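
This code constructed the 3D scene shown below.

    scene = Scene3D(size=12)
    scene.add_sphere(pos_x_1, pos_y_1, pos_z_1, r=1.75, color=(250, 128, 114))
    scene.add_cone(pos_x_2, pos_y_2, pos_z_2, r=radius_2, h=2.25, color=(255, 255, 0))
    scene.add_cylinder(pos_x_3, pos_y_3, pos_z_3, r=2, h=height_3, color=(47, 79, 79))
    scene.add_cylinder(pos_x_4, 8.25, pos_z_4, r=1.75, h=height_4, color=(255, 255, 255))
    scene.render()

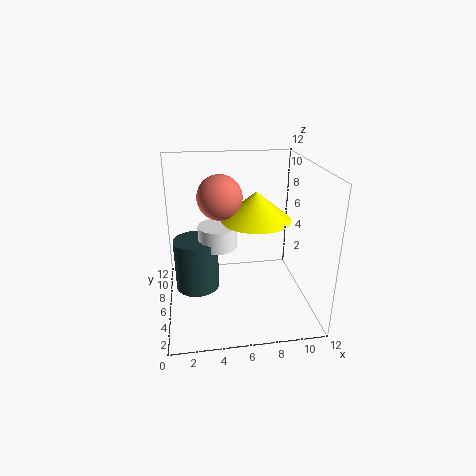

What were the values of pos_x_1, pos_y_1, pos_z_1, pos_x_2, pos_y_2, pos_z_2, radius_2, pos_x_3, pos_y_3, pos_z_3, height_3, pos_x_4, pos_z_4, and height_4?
pos_x_1 = 4.5
pos_y_1 = 5.5
pos_z_1 = 9.75
pos_x_2 = 7.25
pos_y_2 = 5
pos_z_2 = 8
radius_2 = 2.75
pos_x_3 = 2.5
pos_y_3 = 8.25
pos_z_3 = 0.25
height_3 = 4.75
pos_x_4 = 4.5
pos_z_4 = 4.25
height_4 = 2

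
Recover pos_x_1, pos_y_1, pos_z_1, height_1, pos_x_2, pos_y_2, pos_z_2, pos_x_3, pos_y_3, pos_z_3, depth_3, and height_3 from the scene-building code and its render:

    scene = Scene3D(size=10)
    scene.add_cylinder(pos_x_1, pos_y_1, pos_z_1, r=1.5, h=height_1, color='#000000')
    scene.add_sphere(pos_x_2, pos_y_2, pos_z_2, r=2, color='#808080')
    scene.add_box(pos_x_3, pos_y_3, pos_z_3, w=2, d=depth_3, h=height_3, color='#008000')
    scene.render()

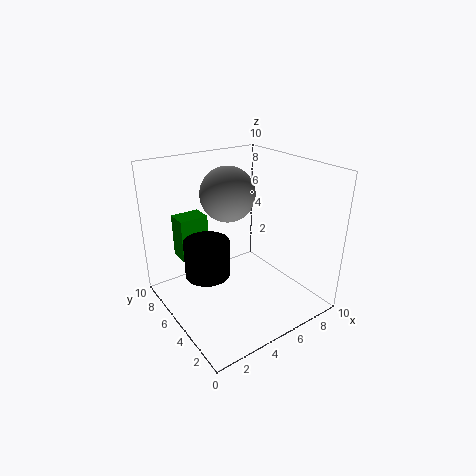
pos_x_1 = 2.5, pos_y_1 = 5, pos_z_1 = 3, height_1 = 2.5, pos_x_2 = 5.5, pos_y_2 = 7, pos_z_2 = 7.5, pos_x_3 = 1.5, pos_y_3 = 6.5, pos_z_3 = 3.5, depth_3 = 1.5, height_3 = 3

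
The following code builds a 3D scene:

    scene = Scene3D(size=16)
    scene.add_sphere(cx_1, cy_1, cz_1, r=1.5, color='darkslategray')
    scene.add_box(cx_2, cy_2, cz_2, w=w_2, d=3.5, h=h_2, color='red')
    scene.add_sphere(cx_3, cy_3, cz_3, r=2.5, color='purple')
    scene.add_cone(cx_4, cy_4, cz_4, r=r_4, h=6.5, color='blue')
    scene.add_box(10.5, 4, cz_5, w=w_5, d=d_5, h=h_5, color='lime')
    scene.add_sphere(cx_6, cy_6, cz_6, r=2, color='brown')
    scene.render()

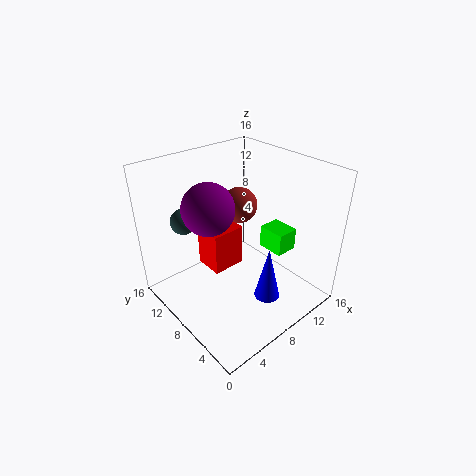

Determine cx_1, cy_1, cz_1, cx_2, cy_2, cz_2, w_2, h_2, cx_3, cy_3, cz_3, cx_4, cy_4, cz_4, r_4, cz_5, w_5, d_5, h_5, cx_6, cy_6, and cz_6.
cx_1 = 4.5; cy_1 = 13.5; cz_1 = 9; cx_2 = 6; cy_2 = 9.5; cz_2 = 3; w_2 = 4; h_2 = 5; cx_3 = 3.5; cy_3 = 7; cz_3 = 13.5; cx_4 = 10; cy_4 = 5; cz_4 = 0.5; r_4 = 1.5; cz_5 = 6.5; w_5 = 2.5; d_5 = 3; h_5 = 2.5; cx_6 = 9.5; cy_6 = 9.5; cz_6 = 11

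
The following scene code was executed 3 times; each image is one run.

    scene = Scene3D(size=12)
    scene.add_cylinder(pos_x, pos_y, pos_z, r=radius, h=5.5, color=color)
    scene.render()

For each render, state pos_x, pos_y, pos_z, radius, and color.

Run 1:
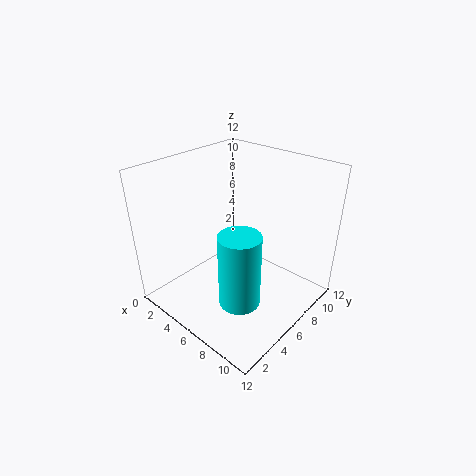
pos_x = 9.25, pos_y = 2.5, pos_z = 3.5, radius = 1.5, color = 'cyan'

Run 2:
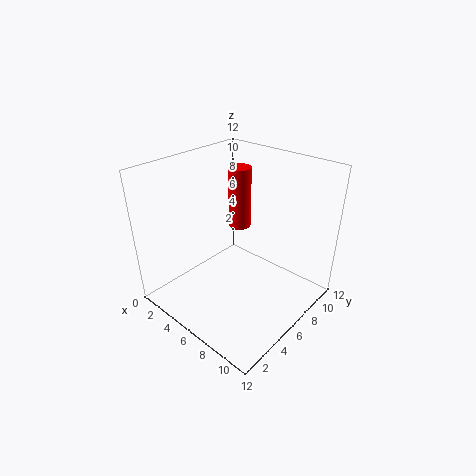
pos_x = 4, pos_y = 8.5, pos_z = 5.5, radius = 1, color = 'red'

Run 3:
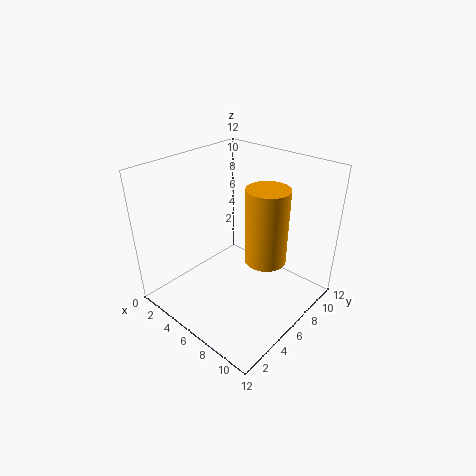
pos_x = 9.75, pos_y = 4.75, pos_z = 6.25, radius = 1.5, color = 'orange'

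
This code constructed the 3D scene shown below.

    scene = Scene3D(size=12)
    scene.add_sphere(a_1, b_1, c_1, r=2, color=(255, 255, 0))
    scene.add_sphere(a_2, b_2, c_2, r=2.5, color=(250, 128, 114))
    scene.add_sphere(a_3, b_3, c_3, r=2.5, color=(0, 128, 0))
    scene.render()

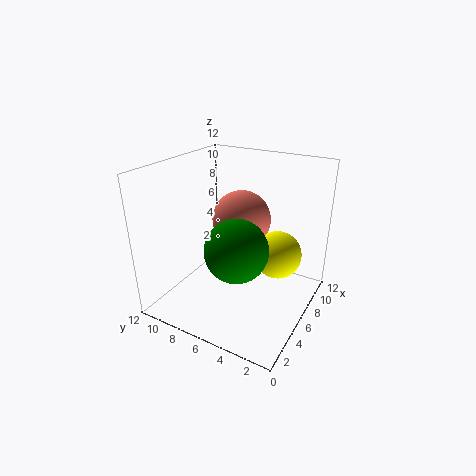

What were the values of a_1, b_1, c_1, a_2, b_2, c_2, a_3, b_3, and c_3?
a_1 = 7.5, b_1 = 3, c_1 = 4.5, a_2 = 7.5, b_2 = 6.5, c_2 = 7, a_3 = 4, b_3 = 5, c_3 = 6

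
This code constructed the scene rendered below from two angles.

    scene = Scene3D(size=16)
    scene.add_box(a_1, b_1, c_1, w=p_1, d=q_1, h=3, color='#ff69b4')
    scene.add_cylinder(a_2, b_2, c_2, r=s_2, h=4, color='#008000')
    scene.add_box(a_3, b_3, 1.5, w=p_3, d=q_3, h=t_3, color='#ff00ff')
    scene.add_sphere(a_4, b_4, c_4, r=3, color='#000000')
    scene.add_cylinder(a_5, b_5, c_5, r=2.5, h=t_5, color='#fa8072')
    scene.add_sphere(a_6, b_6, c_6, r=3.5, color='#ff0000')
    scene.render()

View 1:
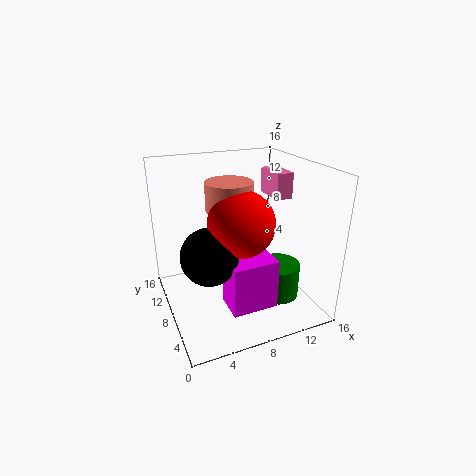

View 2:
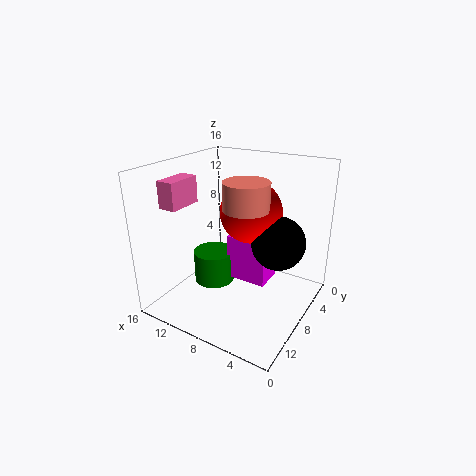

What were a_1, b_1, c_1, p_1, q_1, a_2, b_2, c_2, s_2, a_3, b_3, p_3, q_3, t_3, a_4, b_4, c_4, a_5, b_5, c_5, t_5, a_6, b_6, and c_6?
a_1 = 13; b_1 = 8.5; c_1 = 11.5; p_1 = 2; q_1 = 4; a_2 = 12.5; b_2 = 6.5; c_2 = 0.5; s_2 = 2.5; a_3 = 5.5; b_3 = 3; p_3 = 5; q_3 = 3.5; t_3 = 5.5; a_4 = 4; b_4 = 6; c_4 = 7.5; a_5 = 7; b_5 = 8; c_5 = 11.5; t_5 = 3; a_6 = 7.5; b_6 = 6; c_6 = 10.5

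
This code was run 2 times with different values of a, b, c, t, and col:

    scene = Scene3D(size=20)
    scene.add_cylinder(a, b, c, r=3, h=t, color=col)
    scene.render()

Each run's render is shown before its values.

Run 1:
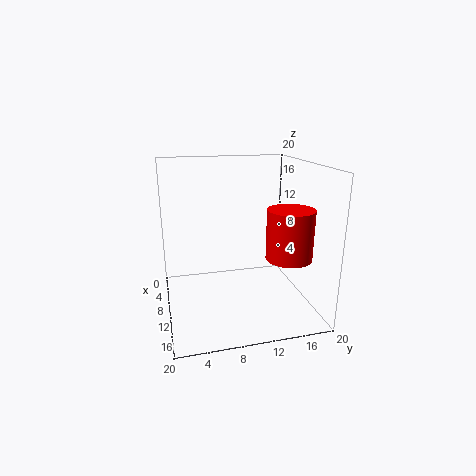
a = 15
b = 15.5
c = 8.5
t = 6.5
col = 'red'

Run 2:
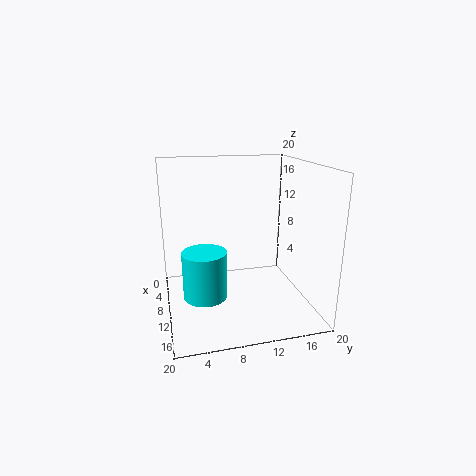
a = 11.5
b = 5
c = 2.5
t = 6.5
col = 'cyan'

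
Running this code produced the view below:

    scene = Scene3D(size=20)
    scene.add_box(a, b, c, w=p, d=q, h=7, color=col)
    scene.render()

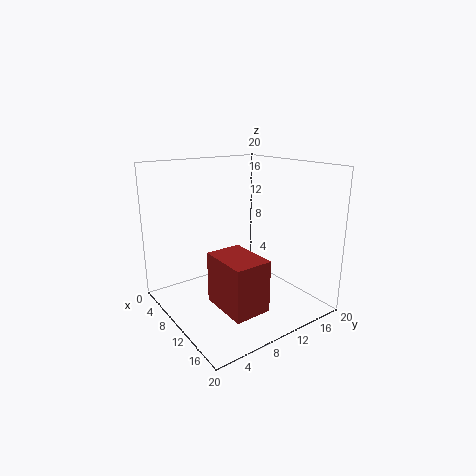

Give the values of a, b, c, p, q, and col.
a = 10, b = 5, c = 2, p = 7, q = 5, col = 'brown'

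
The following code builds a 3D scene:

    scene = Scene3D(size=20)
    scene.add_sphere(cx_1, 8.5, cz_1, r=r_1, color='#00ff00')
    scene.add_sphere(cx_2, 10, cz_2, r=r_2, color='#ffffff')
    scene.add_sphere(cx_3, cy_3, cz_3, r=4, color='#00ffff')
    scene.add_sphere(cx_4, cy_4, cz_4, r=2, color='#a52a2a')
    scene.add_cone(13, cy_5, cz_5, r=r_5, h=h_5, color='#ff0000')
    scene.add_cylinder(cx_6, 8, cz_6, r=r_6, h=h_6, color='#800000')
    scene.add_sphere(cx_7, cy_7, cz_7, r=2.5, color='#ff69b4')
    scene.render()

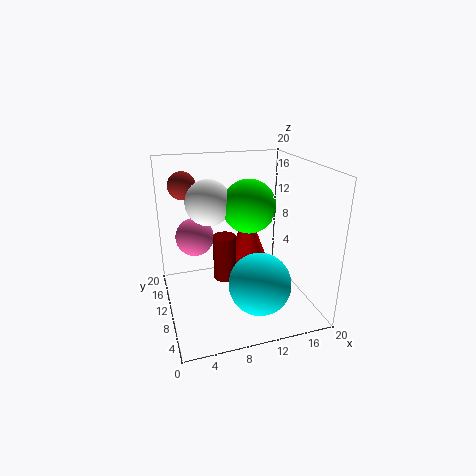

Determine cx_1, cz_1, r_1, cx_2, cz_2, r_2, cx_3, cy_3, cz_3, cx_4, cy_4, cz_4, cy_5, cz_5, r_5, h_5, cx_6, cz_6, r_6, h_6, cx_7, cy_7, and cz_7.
cx_1 = 11, cz_1 = 15, r_1 = 3.5, cx_2 = 6, cz_2 = 15.5, r_2 = 3, cx_3 = 11, cy_3 = 4, cz_3 = 6, cx_4 = 3.5, cy_4 = 15.5, cz_4 = 16.5, cy_5 = 14.5, cz_5 = 4.5, r_5 = 3, h_5 = 8, cx_6 = 7.5, cz_6 = 5.5, r_6 = 1.5, h_6 = 6, cx_7 = 4, cy_7 = 10, cz_7 = 11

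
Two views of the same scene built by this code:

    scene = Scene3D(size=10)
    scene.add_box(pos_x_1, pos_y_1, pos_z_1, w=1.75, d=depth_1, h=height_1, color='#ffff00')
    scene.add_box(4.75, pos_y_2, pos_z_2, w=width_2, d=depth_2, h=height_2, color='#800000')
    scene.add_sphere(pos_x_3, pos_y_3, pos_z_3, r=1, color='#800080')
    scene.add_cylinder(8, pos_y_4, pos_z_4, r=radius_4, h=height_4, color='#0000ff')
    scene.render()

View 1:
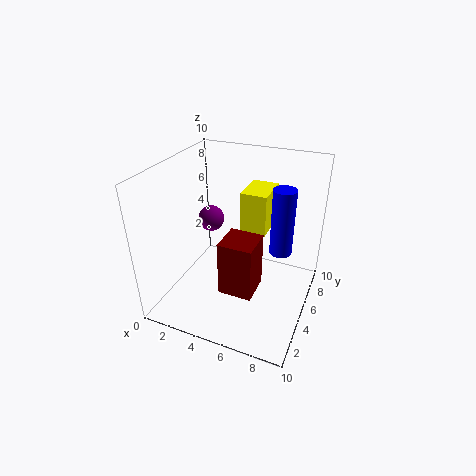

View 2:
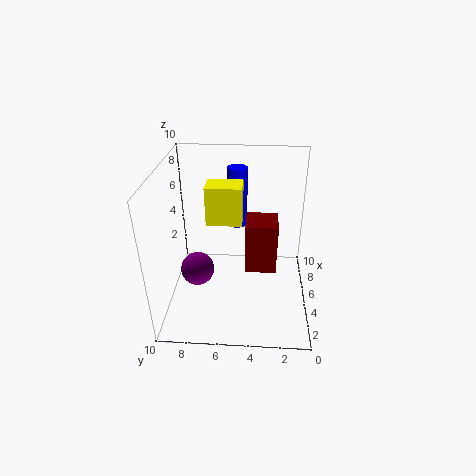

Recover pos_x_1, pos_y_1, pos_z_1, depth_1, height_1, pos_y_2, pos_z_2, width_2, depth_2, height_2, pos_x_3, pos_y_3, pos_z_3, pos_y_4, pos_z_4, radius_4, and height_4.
pos_x_1 = 5.25
pos_y_1 = 4.75
pos_z_1 = 5.75
depth_1 = 2.5
height_1 = 2.75
pos_y_2 = 2.25
pos_z_2 = 2.25
width_2 = 2.25
depth_2 = 2.25
height_2 = 3.75
pos_x_3 = 1.75
pos_y_3 = 7.25
pos_z_3 = 4.75
pos_y_4 = 5.25
pos_z_4 = 4.5
radius_4 = 0.75
height_4 = 4.5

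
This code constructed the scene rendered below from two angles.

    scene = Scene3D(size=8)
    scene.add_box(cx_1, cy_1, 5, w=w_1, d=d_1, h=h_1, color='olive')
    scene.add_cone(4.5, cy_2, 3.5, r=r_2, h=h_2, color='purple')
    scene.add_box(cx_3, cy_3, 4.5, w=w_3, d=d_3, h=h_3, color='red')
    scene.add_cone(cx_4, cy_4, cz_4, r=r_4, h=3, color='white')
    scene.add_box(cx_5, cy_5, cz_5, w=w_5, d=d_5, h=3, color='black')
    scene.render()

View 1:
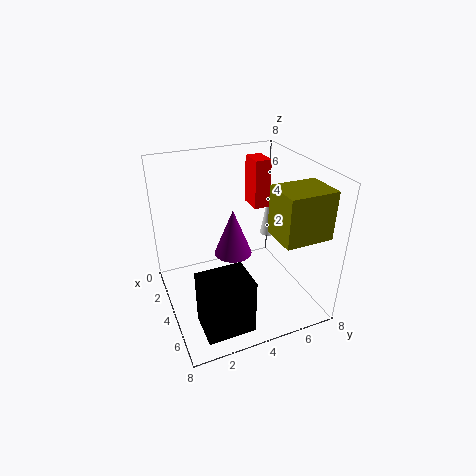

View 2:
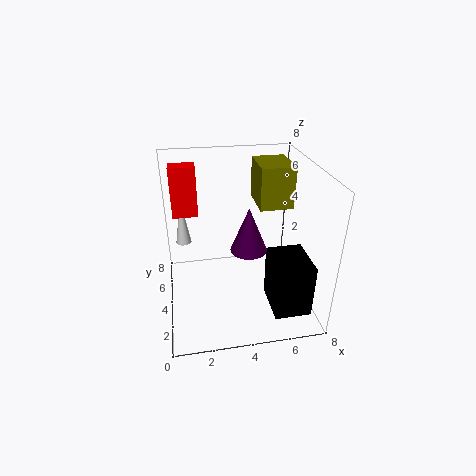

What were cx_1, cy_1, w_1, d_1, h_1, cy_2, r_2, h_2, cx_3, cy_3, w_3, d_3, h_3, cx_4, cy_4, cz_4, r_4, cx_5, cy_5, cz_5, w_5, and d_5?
cx_1 = 5.5
cy_1 = 5
w_1 = 2
d_1 = 2.5
h_1 = 2.5
cy_2 = 3.5
r_2 = 1
h_2 = 2.5
cx_3 = 0.5
cy_3 = 6
w_3 = 1.5
d_3 = 1
h_3 = 3
cx_4 = 1
cy_4 = 7.5
cz_4 = 2
r_4 = 0.5
cx_5 = 5.5
cy_5 = 1
cz_5 = 0.5
w_5 = 2
d_5 = 2.5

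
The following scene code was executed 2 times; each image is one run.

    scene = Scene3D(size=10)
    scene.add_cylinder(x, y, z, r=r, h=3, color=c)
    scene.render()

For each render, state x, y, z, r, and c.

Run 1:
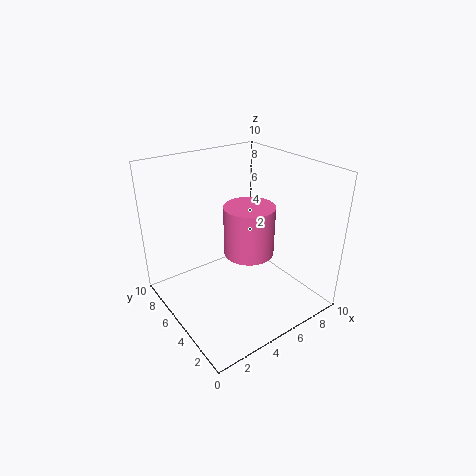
x = 4; y = 2.5; z = 5.5; r = 1.5; c = 'hotpink'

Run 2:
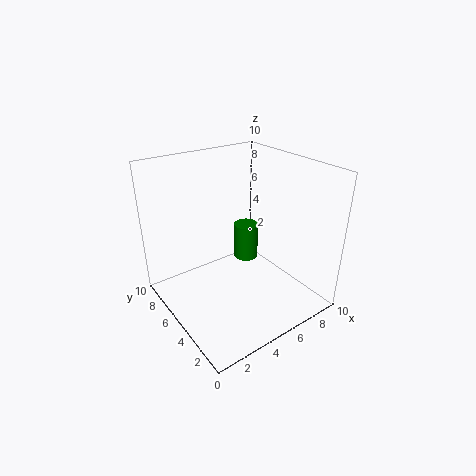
x = 8; y = 8; z = 1; r = 1; c = 'green'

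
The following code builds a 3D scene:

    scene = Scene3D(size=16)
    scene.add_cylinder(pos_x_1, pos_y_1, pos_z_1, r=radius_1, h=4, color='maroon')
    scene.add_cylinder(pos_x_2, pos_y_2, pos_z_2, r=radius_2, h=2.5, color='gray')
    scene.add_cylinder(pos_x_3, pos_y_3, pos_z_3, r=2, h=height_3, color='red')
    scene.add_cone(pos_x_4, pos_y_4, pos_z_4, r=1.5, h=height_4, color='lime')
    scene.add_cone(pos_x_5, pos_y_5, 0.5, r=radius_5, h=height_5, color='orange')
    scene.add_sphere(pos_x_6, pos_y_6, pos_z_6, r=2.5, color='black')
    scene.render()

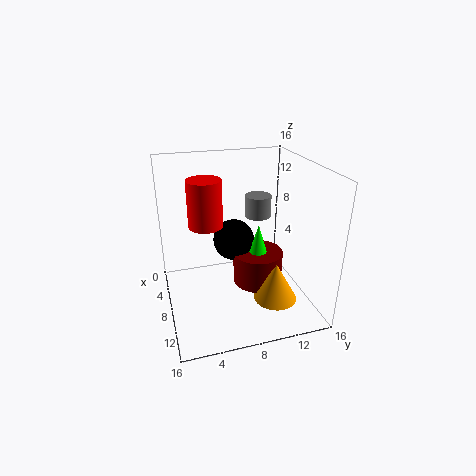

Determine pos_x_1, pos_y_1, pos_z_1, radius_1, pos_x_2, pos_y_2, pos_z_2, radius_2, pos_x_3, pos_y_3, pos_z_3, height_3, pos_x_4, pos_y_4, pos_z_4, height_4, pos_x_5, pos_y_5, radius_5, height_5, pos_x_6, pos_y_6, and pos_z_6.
pos_x_1 = 6.5
pos_y_1 = 11
pos_z_1 = 1
radius_1 = 3
pos_x_2 = 6
pos_y_2 = 11
pos_z_2 = 9.5
radius_2 = 1.5
pos_x_3 = 5
pos_y_3 = 5
pos_z_3 = 8.5
height_3 = 5.5
pos_x_4 = 6.5
pos_y_4 = 11
pos_z_4 = 3.5
height_4 = 5
pos_x_5 = 10
pos_y_5 = 12
radius_5 = 2.5
height_5 = 4.5
pos_x_6 = 4.5
pos_y_6 = 8.5
pos_z_6 = 6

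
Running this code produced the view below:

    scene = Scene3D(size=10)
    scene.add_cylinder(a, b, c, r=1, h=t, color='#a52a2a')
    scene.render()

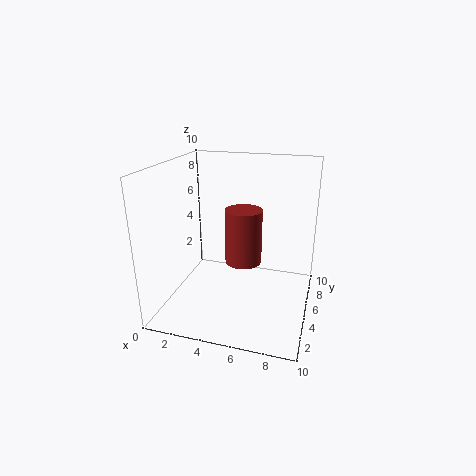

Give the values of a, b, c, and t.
a = 6.5
b = 1
c = 5.5
t = 3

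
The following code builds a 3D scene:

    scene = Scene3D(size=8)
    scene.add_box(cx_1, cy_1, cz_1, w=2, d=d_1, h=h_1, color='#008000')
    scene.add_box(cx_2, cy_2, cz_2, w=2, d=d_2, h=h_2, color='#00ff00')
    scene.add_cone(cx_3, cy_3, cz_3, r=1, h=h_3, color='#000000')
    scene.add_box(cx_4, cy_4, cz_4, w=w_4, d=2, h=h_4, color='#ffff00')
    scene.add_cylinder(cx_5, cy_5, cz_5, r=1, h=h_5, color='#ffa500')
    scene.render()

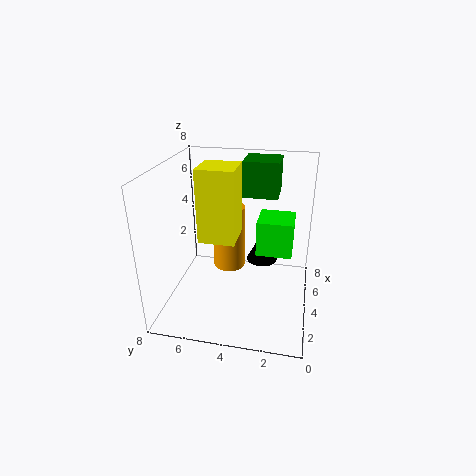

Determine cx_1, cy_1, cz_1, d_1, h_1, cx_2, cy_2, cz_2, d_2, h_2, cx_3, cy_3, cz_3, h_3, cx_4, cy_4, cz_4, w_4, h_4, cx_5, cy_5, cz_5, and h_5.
cx_1 = 5; cy_1 = 2; cz_1 = 6; d_1 = 2; h_1 = 2; cx_2 = 4; cy_2 = 1; cz_2 = 3; d_2 = 2; h_2 = 2; cx_3 = 7; cy_3 = 3; cz_3 = 1; h_3 = 2; cx_4 = 3; cy_4 = 4; cz_4 = 4; w_4 = 2; h_4 = 4; cx_5 = 6; cy_5 = 5; cz_5 = 1; h_5 = 4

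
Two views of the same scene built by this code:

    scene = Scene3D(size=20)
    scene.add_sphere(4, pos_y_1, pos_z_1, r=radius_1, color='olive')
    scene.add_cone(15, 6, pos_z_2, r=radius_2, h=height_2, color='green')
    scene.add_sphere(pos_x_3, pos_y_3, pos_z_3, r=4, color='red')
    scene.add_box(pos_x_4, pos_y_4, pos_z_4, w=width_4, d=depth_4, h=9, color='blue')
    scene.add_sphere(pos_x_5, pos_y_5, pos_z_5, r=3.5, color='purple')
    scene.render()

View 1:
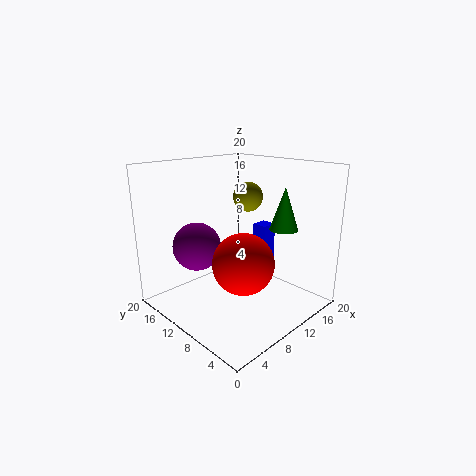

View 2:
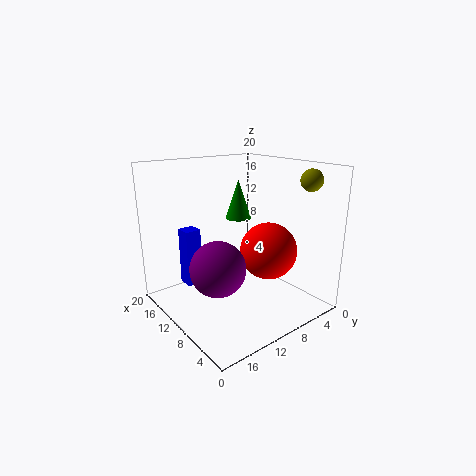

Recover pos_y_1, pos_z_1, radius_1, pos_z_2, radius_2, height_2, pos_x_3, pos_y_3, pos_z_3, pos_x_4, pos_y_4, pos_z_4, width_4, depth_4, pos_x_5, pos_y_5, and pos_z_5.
pos_y_1 = 2.5; pos_z_1 = 18; radius_1 = 1.5; pos_z_2 = 11; radius_2 = 2; height_2 = 6; pos_x_3 = 7.5; pos_y_3 = 6.5; pos_z_3 = 8; pos_x_4 = 17.5; pos_y_4 = 11.5; pos_z_4 = 0.5; width_4 = 2.5; depth_4 = 2.5; pos_x_5 = 7; pos_y_5 = 15.5; pos_z_5 = 8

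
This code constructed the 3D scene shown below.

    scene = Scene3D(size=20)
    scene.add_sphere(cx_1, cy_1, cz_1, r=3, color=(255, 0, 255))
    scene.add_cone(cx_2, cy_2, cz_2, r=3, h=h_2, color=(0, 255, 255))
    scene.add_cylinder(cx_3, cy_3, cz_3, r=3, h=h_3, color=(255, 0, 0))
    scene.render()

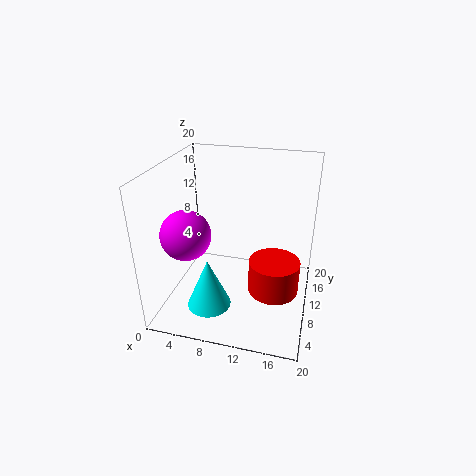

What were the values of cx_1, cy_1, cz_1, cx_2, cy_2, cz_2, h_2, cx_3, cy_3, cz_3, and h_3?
cx_1 = 5.5
cy_1 = 3
cz_1 = 13.5
cx_2 = 7
cy_2 = 5.5
cz_2 = 1.5
h_2 = 7
cx_3 = 16
cy_3 = 4
cz_3 = 7
h_3 = 4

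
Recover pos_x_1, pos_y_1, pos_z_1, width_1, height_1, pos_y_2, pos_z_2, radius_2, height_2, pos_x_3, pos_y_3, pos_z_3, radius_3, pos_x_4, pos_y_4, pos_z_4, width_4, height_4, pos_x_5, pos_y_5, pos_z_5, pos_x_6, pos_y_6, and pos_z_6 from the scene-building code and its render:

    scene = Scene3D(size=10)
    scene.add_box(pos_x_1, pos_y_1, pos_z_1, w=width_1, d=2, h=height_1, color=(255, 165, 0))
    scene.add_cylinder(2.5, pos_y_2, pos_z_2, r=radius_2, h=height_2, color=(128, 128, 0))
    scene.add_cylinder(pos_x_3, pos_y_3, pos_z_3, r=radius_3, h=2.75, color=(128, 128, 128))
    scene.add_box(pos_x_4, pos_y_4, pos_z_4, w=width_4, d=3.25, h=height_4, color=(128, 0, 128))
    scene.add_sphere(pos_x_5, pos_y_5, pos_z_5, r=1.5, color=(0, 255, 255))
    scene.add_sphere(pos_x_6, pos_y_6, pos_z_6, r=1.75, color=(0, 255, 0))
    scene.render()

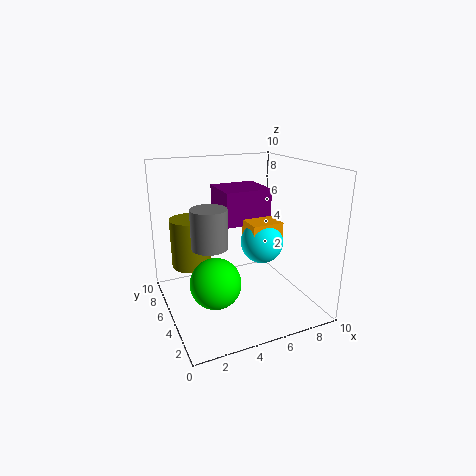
pos_x_1 = 5.75, pos_y_1 = 4, pos_z_1 = 4.75, width_1 = 2.25, height_1 = 1.25, pos_y_2 = 8.25, pos_z_2 = 2, radius_2 = 1.5, height_2 = 3.75, pos_x_3 = 3, pos_y_3 = 5.25, pos_z_3 = 4.5, radius_3 = 1.25, pos_x_4 = 4.5, pos_y_4 = 5.75, pos_z_4 = 5.5, width_4 = 3.5, height_4 = 2.5, pos_x_5 = 6.75, pos_y_5 = 4.75, pos_z_5 = 4.5, pos_x_6 = 3, pos_y_6 = 4.25, pos_z_6 = 2.25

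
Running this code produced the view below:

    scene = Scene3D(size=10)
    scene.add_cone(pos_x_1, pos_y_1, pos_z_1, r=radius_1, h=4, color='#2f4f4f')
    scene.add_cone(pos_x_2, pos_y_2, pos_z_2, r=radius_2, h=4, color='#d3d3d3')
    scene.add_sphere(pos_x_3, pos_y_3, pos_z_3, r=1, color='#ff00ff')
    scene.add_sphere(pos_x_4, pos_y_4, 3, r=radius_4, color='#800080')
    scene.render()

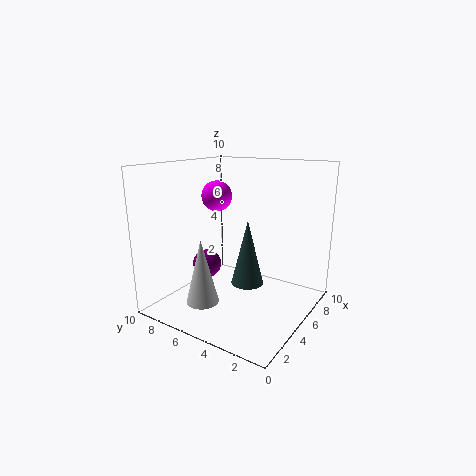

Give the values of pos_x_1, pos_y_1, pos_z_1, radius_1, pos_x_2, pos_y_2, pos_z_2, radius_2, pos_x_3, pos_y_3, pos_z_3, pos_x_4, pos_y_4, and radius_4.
pos_x_1 = 3; pos_y_1 = 3; pos_z_1 = 3; radius_1 = 1; pos_x_2 = 1; pos_y_2 = 5; pos_z_2 = 2; radius_2 = 1; pos_x_3 = 4; pos_y_3 = 6; pos_z_3 = 8; pos_x_4 = 4; pos_y_4 = 7; radius_4 = 1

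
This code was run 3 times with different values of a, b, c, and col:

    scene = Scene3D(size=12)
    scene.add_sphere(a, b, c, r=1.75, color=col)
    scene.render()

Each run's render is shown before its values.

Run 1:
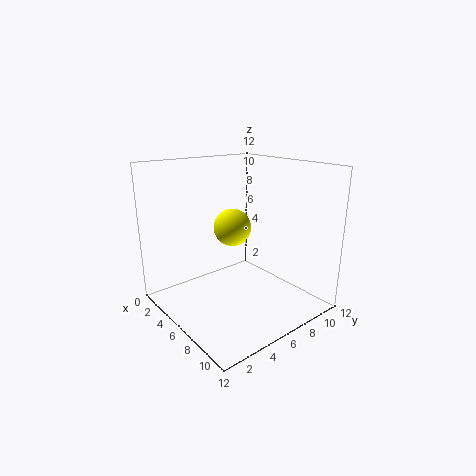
a = 3; b = 7.75; c = 5.75; col = 'yellow'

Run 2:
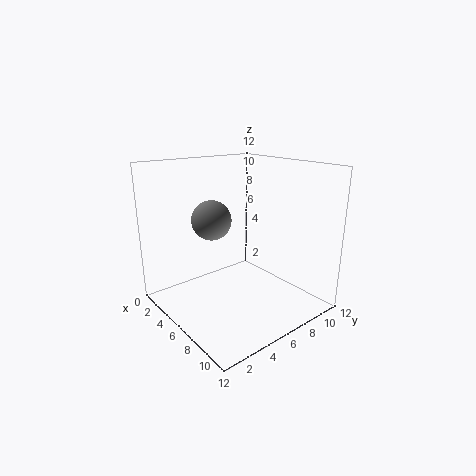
a = 3.25; b = 5.25; c = 7; col = 'gray'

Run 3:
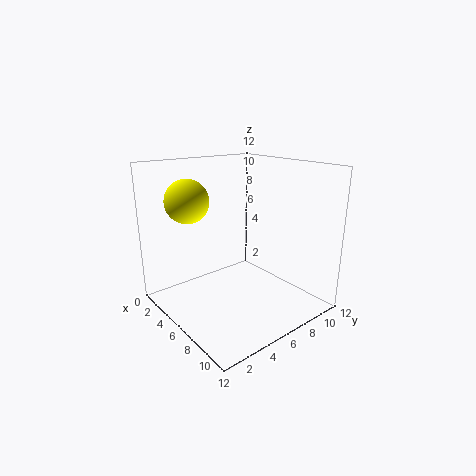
a = 4; b = 2.5; c = 9.25; col = 'yellow'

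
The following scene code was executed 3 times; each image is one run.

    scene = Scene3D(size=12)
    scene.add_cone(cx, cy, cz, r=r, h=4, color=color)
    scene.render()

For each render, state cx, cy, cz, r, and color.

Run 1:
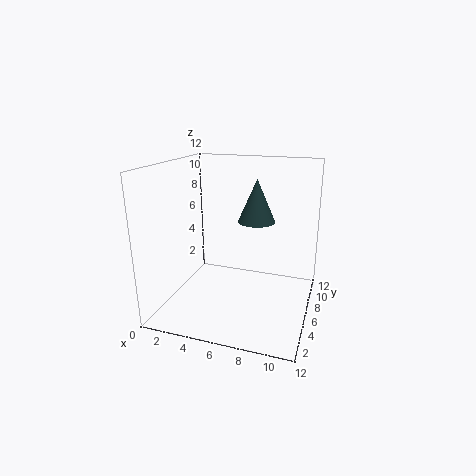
cx = 6.5
cy = 10
cz = 6.25
r = 1.75
color = 'darkslategray'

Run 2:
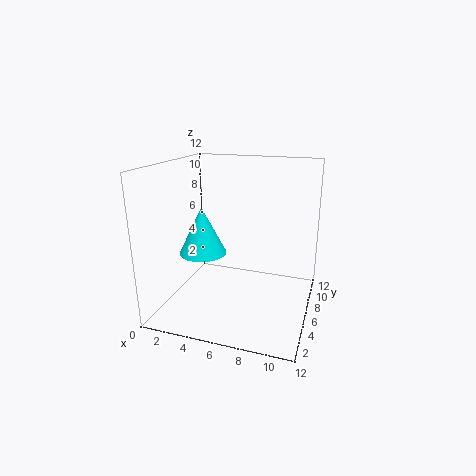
cx = 3
cy = 5.5
cz = 4.5
r = 2
color = 'cyan'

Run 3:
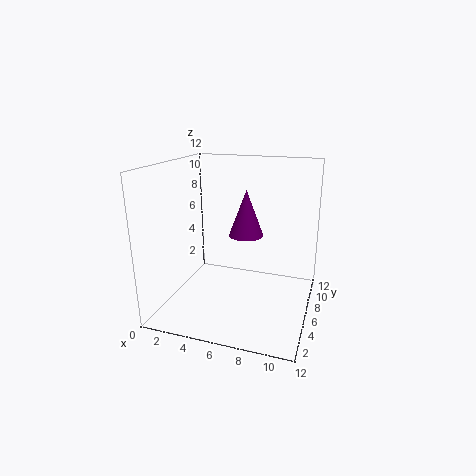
cx = 6.25
cy = 7.5
cz = 5.75
r = 1.5
color = 'purple'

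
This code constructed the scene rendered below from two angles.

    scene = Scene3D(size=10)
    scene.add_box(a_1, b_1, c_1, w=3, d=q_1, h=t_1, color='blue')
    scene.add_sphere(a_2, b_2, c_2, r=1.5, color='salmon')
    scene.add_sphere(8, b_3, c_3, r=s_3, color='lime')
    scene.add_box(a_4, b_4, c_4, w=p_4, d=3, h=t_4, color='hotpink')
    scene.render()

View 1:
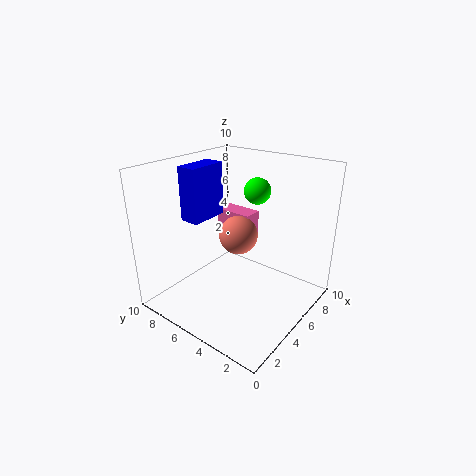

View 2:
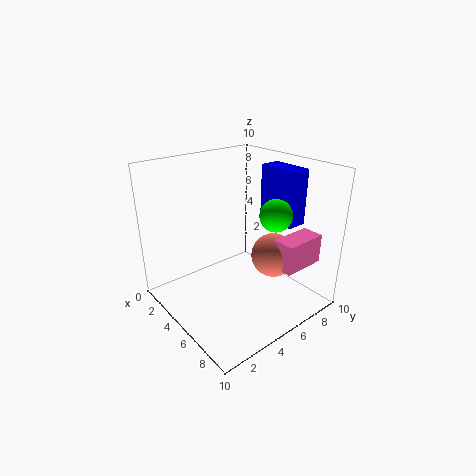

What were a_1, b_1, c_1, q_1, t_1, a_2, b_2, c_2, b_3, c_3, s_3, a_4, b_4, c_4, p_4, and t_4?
a_1 = 4, b_1 = 8, c_1 = 5.5, q_1 = 1.5, t_1 = 4, a_2 = 7, b_2 = 6.5, c_2 = 4, b_3 = 5.5, c_3 = 7.5, s_3 = 1, a_4 = 7.5, b_4 = 6, c_4 = 3.5, p_4 = 1.5, t_4 = 2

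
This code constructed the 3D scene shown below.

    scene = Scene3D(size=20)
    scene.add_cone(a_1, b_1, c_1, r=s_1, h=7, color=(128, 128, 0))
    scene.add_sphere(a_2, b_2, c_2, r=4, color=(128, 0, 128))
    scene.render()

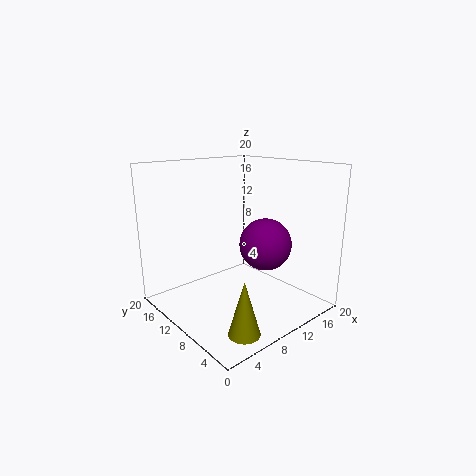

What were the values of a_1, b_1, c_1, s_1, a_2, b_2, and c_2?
a_1 = 5, b_1 = 3, c_1 = 0.5, s_1 = 2, a_2 = 16, b_2 = 10.5, c_2 = 7.5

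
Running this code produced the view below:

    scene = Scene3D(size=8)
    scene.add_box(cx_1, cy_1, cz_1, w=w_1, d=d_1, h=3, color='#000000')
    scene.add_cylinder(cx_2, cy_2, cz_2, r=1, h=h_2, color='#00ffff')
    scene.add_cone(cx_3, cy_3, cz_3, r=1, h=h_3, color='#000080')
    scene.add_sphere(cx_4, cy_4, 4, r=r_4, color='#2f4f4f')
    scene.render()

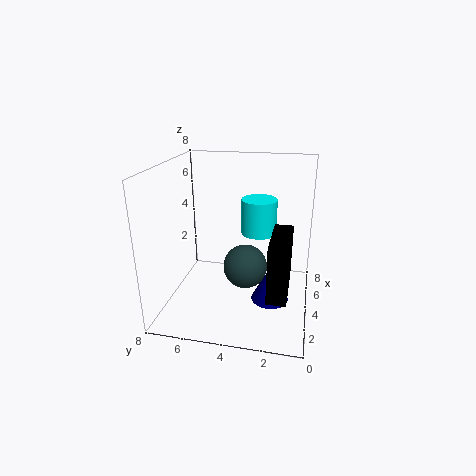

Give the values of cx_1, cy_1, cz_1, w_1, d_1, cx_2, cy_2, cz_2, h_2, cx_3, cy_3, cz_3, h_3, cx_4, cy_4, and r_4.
cx_1 = 1, cy_1 = 1, cz_1 = 2, w_1 = 3, d_1 = 1, cx_2 = 5, cy_2 = 3, cz_2 = 4, h_2 = 2, cx_3 = 3, cy_3 = 2, cz_3 = 1, h_3 = 2, cx_4 = 1, cy_4 = 3, r_4 = 1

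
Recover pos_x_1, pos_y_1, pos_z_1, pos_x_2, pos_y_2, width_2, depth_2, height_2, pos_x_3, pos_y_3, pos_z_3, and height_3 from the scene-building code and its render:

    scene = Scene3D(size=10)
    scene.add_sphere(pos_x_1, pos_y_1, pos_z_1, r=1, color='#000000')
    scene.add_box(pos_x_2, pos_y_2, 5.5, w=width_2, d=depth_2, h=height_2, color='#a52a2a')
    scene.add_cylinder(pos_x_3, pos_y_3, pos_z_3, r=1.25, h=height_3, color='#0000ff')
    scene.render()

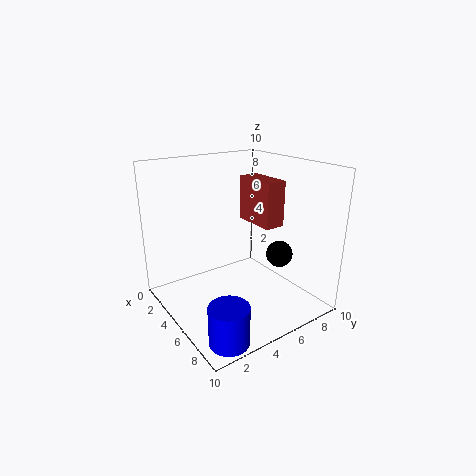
pos_x_1 = 5.5
pos_y_1 = 8.5
pos_z_1 = 3
pos_x_2 = 2.75
pos_y_2 = 6.75
width_2 = 3.25
depth_2 = 1.5
height_2 = 3.25
pos_x_3 = 8.75
pos_y_3 = 1.75
pos_z_3 = 0.25
height_3 = 2.5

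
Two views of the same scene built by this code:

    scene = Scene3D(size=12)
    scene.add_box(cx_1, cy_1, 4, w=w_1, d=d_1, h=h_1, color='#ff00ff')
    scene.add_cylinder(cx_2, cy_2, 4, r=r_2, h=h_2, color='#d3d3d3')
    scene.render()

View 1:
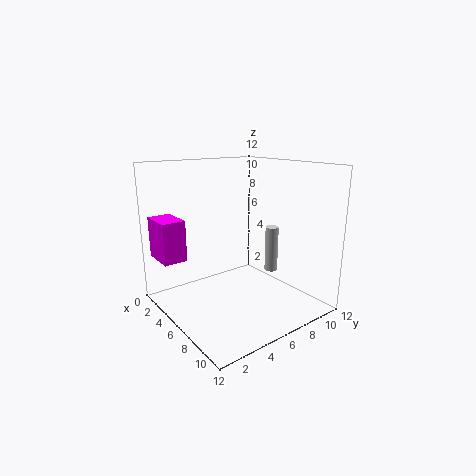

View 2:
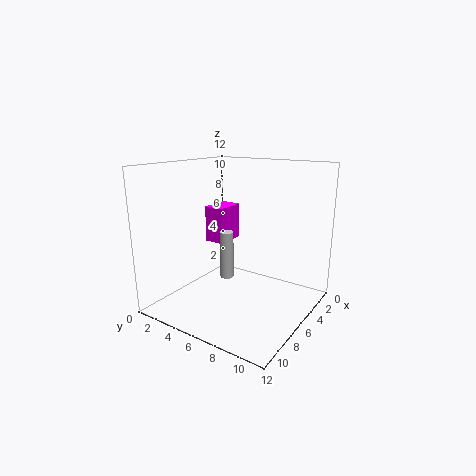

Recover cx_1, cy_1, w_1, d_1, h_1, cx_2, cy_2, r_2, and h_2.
cx_1 = 0.5
cy_1 = 0.5
w_1 = 3
d_1 = 2
h_1 = 3.5
cx_2 = 9
cy_2 = 7
r_2 = 0.5
h_2 = 3.5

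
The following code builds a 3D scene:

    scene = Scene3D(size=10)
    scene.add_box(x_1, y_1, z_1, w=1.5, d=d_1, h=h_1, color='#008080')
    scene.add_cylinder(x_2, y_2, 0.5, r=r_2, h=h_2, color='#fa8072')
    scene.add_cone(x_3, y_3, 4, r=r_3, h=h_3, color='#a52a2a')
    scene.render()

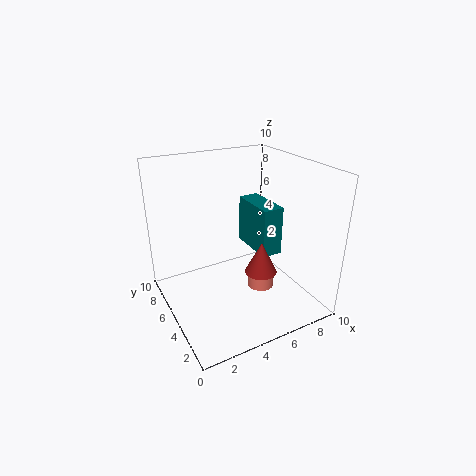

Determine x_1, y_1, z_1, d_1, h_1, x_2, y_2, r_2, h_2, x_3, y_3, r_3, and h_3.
x_1 = 6.5
y_1 = 4
z_1 = 3.5
d_1 = 3.5
h_1 = 3.5
x_2 = 7
y_2 = 5
r_2 = 1
h_2 = 1.5
x_3 = 5
y_3 = 2
r_3 = 1
h_3 = 2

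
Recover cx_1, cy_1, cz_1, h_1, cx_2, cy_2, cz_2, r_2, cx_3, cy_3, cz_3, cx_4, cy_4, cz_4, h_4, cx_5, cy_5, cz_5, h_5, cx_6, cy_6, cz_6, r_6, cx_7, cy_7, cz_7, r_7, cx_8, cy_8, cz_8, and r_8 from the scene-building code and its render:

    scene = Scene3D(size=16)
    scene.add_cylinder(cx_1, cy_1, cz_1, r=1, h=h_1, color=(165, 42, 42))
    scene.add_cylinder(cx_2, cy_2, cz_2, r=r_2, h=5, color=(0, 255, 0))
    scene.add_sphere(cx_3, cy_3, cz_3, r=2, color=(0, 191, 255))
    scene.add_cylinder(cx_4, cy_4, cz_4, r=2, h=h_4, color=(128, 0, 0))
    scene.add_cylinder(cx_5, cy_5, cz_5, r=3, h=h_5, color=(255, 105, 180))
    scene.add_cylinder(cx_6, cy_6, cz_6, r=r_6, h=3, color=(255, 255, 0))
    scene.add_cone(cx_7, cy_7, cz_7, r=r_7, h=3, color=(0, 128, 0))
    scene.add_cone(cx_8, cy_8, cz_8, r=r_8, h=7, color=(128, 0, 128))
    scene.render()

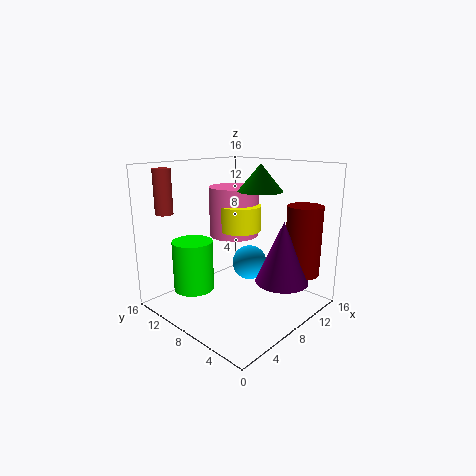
cx_1 = 3
cy_1 = 14.5
cz_1 = 10.5
h_1 = 5
cx_2 = 2
cy_2 = 8.5
cz_2 = 4
r_2 = 2
cx_3 = 10
cy_3 = 8
cz_3 = 4.5
cx_4 = 13.5
cy_4 = 3
cz_4 = 3.5
h_4 = 8
cx_5 = 11
cy_5 = 11.5
cz_5 = 7
h_5 = 6
cx_6 = 10.5
cy_6 = 10
cz_6 = 8
r_6 = 2.5
cx_7 = 10.5
cy_7 = 7
cz_7 = 13
r_7 = 2.5
cx_8 = 11
cy_8 = 4
cz_8 = 3
r_8 = 3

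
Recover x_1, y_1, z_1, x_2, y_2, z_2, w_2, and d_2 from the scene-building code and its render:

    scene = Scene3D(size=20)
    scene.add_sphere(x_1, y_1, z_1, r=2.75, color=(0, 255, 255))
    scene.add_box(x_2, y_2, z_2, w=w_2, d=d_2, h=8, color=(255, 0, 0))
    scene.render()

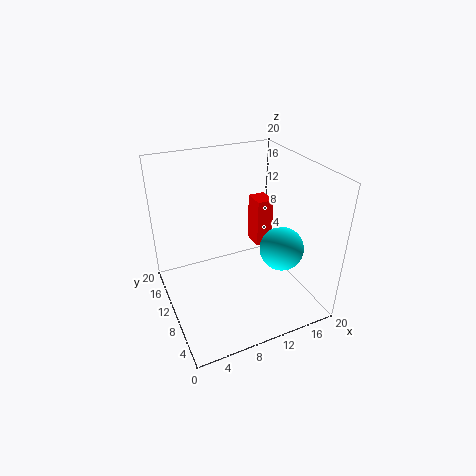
x_1 = 13.25
y_1 = 4
z_1 = 11
x_2 = 16.25
y_2 = 15.75
z_2 = 3.5
w_2 = 2.75
d_2 = 3.5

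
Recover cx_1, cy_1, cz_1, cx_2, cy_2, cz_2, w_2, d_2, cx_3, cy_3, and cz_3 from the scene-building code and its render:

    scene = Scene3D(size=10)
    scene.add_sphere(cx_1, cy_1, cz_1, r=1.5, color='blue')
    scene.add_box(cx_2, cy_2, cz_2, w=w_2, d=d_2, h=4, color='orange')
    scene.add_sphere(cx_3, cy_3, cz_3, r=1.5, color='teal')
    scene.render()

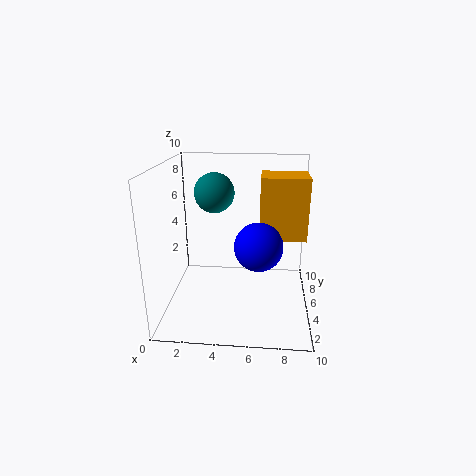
cx_1 = 6.5
cy_1 = 2.5
cz_1 = 5.5
cx_2 = 6.5
cy_2 = 3.5
cz_2 = 5.5
w_2 = 3
d_2 = 2.5
cx_3 = 3
cy_3 = 7.5
cz_3 = 7.5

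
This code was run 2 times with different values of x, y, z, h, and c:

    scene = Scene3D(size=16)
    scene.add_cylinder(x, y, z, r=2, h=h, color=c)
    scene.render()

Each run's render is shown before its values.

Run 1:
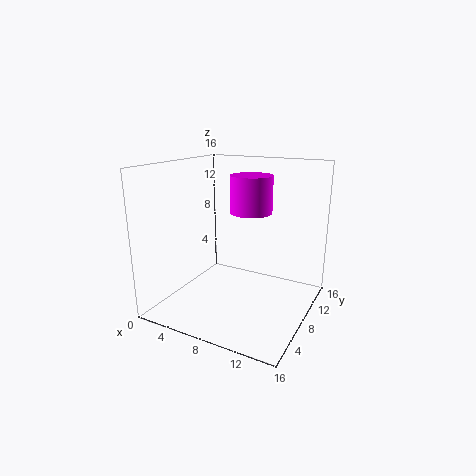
x = 11
y = 5
z = 12
h = 3.5
c = 'magenta'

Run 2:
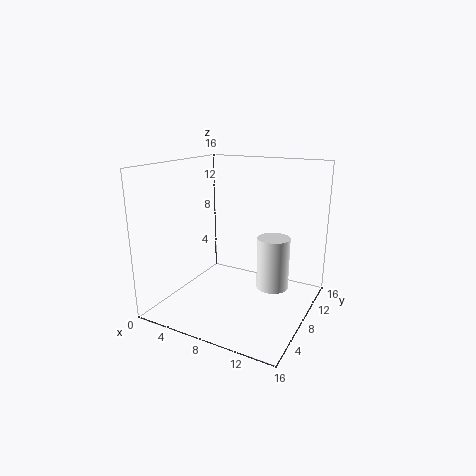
x = 10.5
y = 12.5
z = 0.5
h = 6.5
c = 'white'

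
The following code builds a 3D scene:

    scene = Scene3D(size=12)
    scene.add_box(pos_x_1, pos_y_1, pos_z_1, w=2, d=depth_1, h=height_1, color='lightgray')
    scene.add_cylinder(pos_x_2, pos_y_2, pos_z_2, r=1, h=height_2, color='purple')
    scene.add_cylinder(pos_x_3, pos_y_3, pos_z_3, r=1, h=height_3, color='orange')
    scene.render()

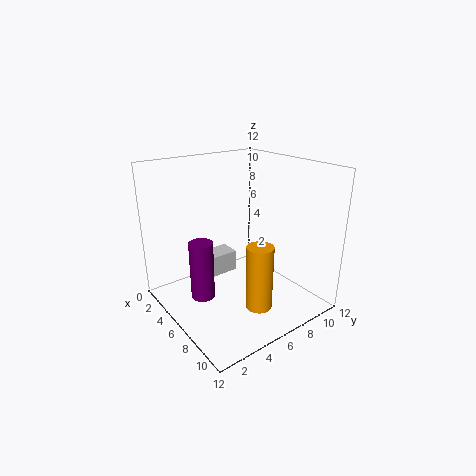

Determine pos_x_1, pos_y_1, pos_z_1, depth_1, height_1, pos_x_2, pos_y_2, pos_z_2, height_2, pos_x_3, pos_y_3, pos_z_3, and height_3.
pos_x_1 = 1
pos_y_1 = 5
pos_z_1 = 1
depth_1 = 3
height_1 = 2
pos_x_2 = 5
pos_y_2 = 3
pos_z_2 = 1
height_2 = 5
pos_x_3 = 10
pos_y_3 = 5
pos_z_3 = 2
height_3 = 5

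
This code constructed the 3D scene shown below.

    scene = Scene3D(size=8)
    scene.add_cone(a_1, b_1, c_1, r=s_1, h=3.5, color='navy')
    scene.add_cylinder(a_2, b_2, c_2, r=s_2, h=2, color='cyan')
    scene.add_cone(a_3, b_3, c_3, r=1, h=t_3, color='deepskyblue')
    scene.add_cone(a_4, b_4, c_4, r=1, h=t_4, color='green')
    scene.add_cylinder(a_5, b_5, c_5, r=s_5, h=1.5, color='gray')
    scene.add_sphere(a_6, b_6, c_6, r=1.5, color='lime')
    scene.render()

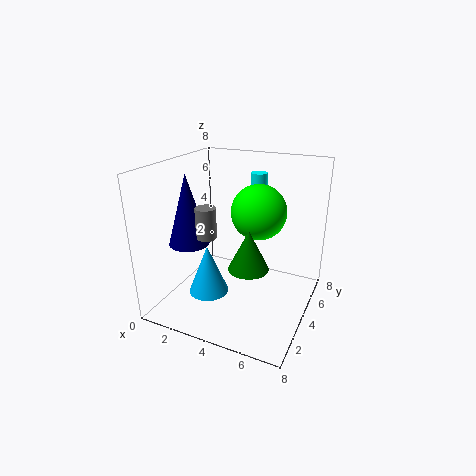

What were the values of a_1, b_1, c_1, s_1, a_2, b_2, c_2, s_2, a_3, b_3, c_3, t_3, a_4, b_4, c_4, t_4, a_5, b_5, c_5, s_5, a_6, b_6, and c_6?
a_1 = 2.5; b_1 = 1.5; c_1 = 4.5; s_1 = 1; a_2 = 4; b_2 = 7; c_2 = 5; s_2 = 0.5; a_3 = 3.5; b_3 = 1.5; c_3 = 2; t_3 = 2.5; a_4 = 5.5; b_4 = 2; c_4 = 3.5; t_4 = 2; a_5 = 3.5; b_5 = 1.5; c_5 = 5; s_5 = 0.5; a_6 = 5; b_6 = 4.5; c_6 = 5.5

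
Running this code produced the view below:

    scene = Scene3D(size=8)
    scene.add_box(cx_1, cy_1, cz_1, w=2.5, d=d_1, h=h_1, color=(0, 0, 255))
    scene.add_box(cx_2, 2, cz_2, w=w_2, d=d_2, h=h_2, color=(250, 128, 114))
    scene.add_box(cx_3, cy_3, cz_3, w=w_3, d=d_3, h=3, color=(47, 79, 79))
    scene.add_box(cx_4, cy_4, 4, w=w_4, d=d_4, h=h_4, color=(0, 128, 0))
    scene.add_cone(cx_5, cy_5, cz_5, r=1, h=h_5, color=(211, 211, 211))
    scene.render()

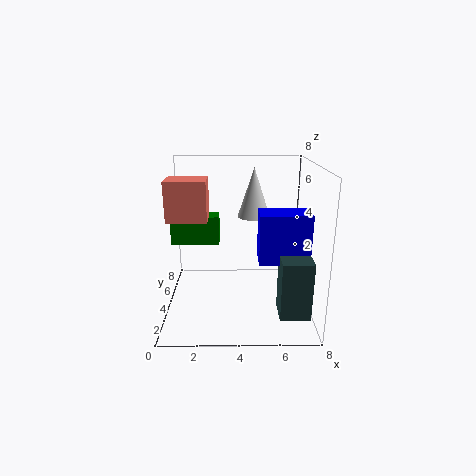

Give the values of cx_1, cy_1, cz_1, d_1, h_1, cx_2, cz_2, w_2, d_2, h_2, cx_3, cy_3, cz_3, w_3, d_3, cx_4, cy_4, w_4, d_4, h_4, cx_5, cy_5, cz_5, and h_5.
cx_1 = 5; cy_1 = 1.5; cz_1 = 3.5; d_1 = 1.5; h_1 = 2.5; cx_2 = 0.5; cz_2 = 5.5; w_2 = 2; d_2 = 1.5; h_2 = 2; cx_3 = 6; cy_3 = 0.5; cz_3 = 1; w_3 = 1.5; d_3 = 1.5; cx_4 = 0.5; cy_4 = 3; w_4 = 2.5; d_4 = 1; h_4 = 1.5; cx_5 = 5; cy_5 = 6.5; cz_5 = 4.5; h_5 = 3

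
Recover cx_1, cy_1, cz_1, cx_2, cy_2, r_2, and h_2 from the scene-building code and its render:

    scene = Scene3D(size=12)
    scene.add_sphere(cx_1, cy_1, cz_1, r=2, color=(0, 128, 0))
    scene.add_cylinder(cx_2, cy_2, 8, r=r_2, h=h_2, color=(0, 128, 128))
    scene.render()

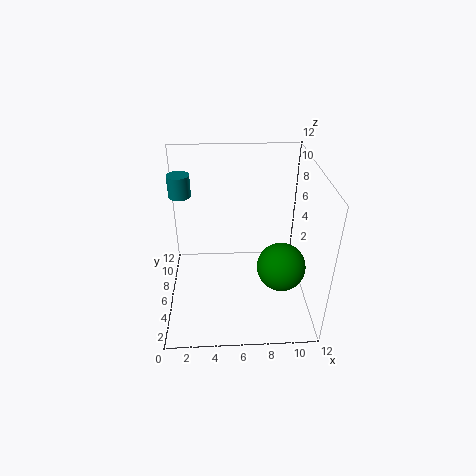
cx_1 = 9.5
cy_1 = 4.5
cz_1 = 4
cx_2 = 1
cy_2 = 10
r_2 = 1
h_2 = 2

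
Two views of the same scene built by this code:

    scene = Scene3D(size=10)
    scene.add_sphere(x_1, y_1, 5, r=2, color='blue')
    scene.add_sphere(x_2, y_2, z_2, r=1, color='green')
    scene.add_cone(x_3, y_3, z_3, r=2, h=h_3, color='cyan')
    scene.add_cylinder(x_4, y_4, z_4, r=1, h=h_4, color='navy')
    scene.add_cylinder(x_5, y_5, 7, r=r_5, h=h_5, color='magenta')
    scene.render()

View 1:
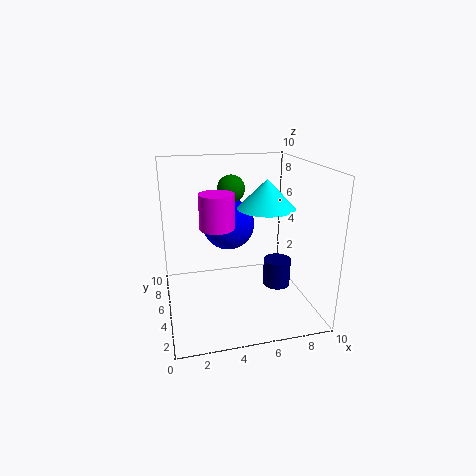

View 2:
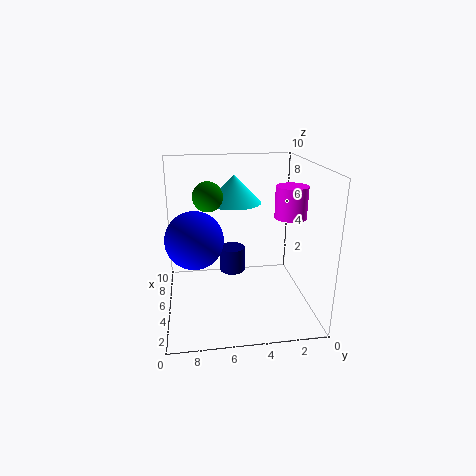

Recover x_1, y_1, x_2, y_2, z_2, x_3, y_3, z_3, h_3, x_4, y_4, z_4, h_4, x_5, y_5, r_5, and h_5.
x_1 = 5
y_1 = 8
x_2 = 5
y_2 = 7
z_2 = 8
x_3 = 7
y_3 = 5
z_3 = 7
h_3 = 2
x_4 = 8
y_4 = 5
z_4 = 1
h_4 = 2
x_5 = 3
y_5 = 2
r_5 = 1
h_5 = 2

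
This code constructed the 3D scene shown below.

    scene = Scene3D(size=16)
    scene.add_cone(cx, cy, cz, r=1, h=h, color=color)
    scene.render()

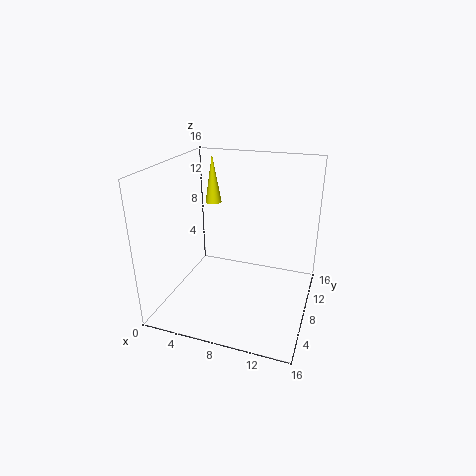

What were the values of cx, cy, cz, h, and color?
cx = 3; cy = 13; cz = 10; h = 6; color = 'yellow'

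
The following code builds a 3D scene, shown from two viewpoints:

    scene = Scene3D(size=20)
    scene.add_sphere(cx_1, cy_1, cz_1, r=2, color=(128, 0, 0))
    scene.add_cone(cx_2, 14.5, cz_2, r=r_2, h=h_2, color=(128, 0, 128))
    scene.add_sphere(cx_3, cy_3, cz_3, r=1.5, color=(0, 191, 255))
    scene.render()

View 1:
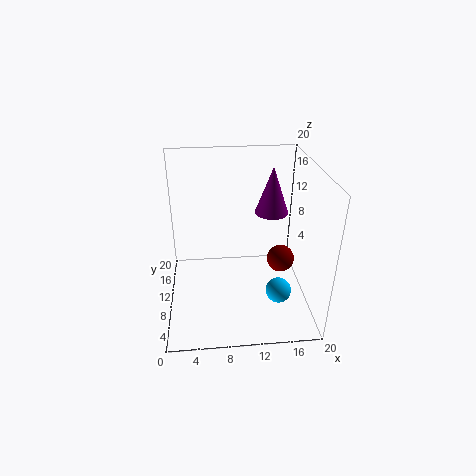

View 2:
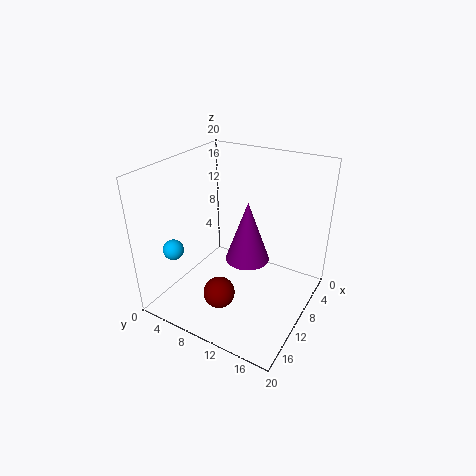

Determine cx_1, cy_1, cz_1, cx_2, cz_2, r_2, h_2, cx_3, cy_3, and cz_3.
cx_1 = 16.5, cy_1 = 11, cz_1 = 5.5, cx_2 = 15.5, cz_2 = 11.5, r_2 = 2.5, h_2 = 7, cx_3 = 14, cy_3 = 1.5, cz_3 = 7.5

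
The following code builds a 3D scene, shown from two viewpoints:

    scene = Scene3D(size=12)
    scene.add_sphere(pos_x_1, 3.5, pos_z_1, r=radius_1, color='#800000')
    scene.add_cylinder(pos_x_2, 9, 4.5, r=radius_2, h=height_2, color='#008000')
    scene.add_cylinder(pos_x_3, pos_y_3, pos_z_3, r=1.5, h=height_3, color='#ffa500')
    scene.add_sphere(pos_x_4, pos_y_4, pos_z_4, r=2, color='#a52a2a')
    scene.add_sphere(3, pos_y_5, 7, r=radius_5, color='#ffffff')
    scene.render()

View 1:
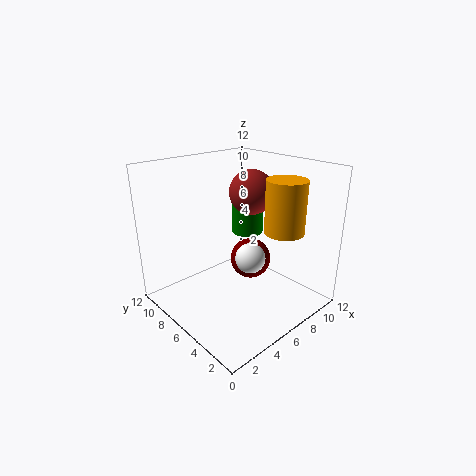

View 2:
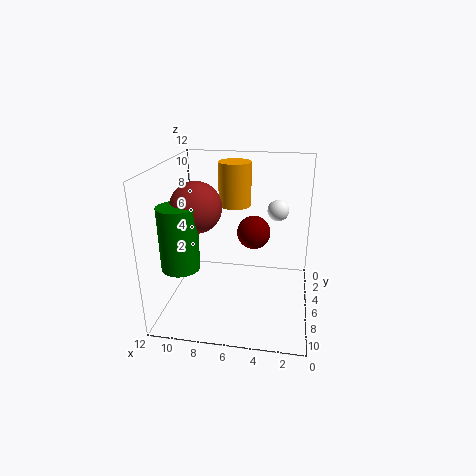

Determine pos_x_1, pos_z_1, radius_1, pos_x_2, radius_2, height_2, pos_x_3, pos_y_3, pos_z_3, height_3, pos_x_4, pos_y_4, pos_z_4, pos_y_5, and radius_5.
pos_x_1 = 5; pos_z_1 = 5.5; radius_1 = 1.5; pos_x_2 = 10; radius_2 = 1.5; height_2 = 5; pos_x_3 = 7; pos_y_3 = 2; pos_z_3 = 7.5; height_3 = 4; pos_x_4 = 9; pos_y_4 = 7.5; pos_z_4 = 9; pos_y_5 = 1.5; radius_5 = 1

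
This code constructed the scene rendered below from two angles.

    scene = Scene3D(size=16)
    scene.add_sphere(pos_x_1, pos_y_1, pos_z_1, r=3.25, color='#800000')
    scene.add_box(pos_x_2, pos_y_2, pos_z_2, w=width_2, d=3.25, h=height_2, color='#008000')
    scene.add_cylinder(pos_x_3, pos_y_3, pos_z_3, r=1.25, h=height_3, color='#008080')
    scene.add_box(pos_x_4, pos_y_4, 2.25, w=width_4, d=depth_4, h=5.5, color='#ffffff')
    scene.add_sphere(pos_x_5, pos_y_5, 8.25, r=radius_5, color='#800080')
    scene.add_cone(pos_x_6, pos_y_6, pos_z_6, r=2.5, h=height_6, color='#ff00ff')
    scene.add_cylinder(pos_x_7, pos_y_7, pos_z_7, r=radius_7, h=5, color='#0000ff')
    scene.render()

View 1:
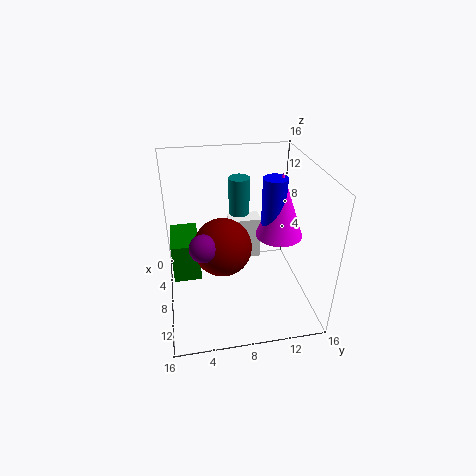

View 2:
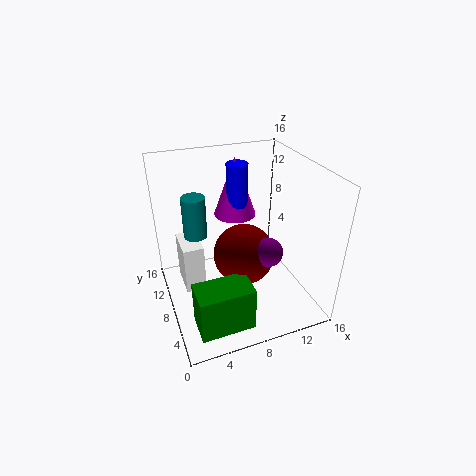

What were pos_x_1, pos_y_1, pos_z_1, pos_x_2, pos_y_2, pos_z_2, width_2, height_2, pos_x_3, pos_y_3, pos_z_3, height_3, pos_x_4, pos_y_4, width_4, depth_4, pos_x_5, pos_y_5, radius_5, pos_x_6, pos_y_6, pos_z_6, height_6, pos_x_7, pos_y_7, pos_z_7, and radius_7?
pos_x_1 = 8
pos_y_1 = 6.25
pos_z_1 = 7
pos_x_2 = 1.5
pos_y_2 = 0.5
pos_z_2 = 2
width_2 = 5.5
height_2 = 4.75
pos_x_3 = 3.5
pos_y_3 = 9
pos_z_3 = 8.75
height_3 = 4.5
pos_x_4 = 1.75
pos_y_4 = 7.75
width_4 = 2.25
depth_4 = 4
pos_x_5 = 9.75
pos_y_5 = 4
radius_5 = 1.5
pos_x_6 = 9.25
pos_y_6 = 12.25
pos_z_6 = 8.75
height_6 = 7
pos_x_7 = 9.25
pos_y_7 = 11.5
pos_z_7 = 10.25
radius_7 = 1.25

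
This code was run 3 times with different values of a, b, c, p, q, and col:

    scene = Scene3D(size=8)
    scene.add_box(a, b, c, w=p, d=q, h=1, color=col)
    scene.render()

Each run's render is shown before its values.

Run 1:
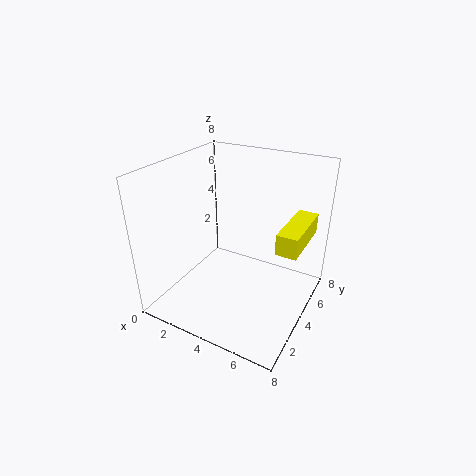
a = 7
b = 2
c = 5
p = 1
q = 3
col = 'yellow'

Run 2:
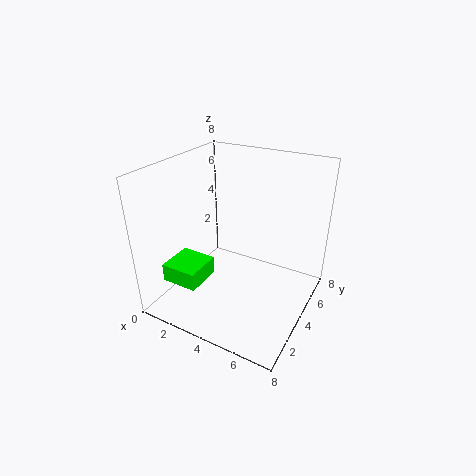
a = 1
b = 1
c = 2
p = 2
q = 2
col = 'lime'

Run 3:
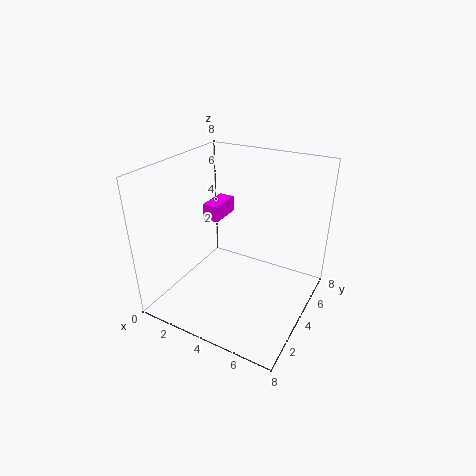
a = 1
b = 5
c = 4
p = 1
q = 2
col = 'magenta'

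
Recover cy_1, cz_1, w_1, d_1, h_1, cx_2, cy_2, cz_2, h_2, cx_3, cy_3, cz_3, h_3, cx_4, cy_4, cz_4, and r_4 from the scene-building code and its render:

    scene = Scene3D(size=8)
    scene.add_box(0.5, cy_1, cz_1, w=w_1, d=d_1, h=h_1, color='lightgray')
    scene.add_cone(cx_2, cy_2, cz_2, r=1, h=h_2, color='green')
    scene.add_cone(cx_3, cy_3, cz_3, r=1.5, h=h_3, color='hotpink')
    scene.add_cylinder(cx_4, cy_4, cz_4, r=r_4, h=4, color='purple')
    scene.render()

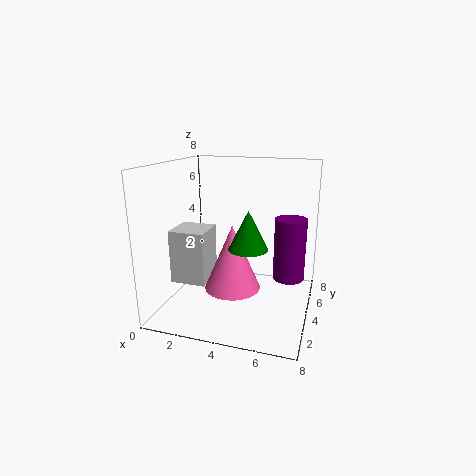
cy_1 = 2.5; cz_1 = 1.5; w_1 = 2; d_1 = 2; h_1 = 3; cx_2 = 5; cy_2 = 2.5; cz_2 = 4; h_2 = 2; cx_3 = 4; cy_3 = 3; cz_3 = 1.5; h_3 = 3.5; cx_4 = 6.5; cy_4 = 7; cz_4 = 0.5; r_4 = 1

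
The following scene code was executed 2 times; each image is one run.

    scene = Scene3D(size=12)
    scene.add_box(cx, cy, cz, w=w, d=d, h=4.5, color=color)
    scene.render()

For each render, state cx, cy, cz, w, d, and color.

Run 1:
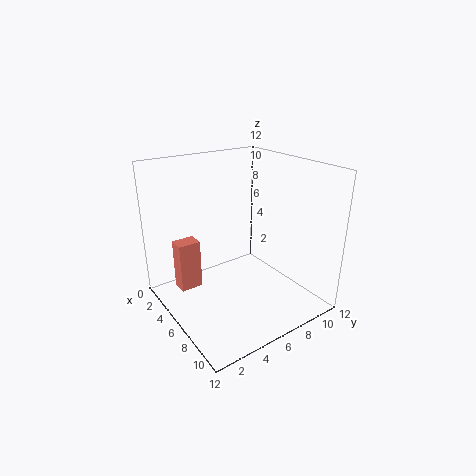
cx = 1.5, cy = 2, cz = 0.5, w = 1.5, d = 2, color = 'salmon'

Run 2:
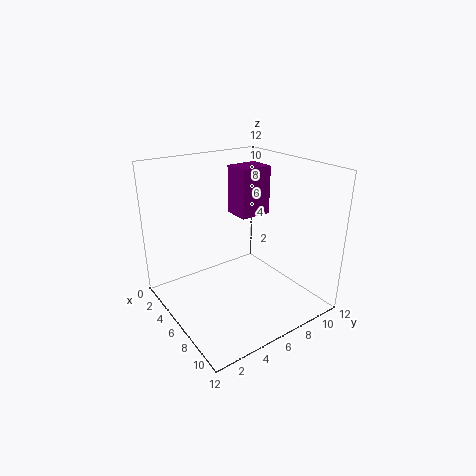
cx = 1.5, cy = 8, cz = 6.5, w = 2.5, d = 3, color = 'purple'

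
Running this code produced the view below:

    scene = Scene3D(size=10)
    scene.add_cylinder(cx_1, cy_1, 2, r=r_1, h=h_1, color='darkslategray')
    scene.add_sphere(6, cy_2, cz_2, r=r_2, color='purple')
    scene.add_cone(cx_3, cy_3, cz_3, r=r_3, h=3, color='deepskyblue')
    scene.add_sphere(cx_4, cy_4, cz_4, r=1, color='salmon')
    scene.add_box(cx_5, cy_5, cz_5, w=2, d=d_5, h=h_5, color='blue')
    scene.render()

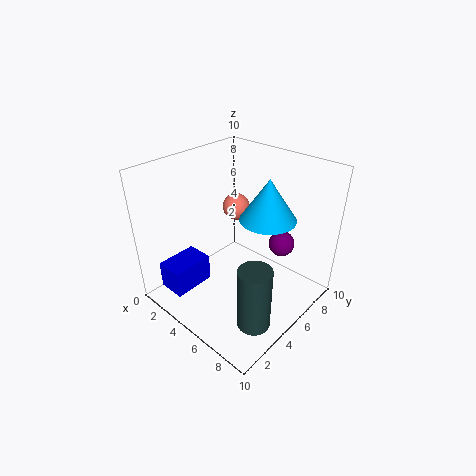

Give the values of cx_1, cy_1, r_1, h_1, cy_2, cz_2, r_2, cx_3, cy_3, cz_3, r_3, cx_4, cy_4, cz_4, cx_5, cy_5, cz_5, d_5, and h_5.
cx_1 = 9
cy_1 = 2
r_1 = 1
h_1 = 4
cy_2 = 9
cz_2 = 3
r_2 = 1
cx_3 = 6
cy_3 = 7
cz_3 = 6
r_3 = 2
cx_4 = 3
cy_4 = 7
cz_4 = 6
cx_5 = 1
cy_5 = 1
cz_5 = 1
d_5 = 3
h_5 = 2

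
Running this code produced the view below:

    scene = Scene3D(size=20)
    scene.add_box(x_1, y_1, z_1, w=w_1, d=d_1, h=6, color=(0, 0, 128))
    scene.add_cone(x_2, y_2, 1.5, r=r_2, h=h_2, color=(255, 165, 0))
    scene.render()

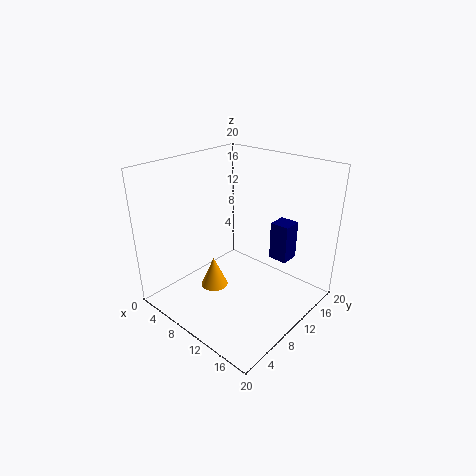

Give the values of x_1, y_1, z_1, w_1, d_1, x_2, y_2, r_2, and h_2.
x_1 = 10.5
y_1 = 17
z_1 = 4
w_1 = 3
d_1 = 3
x_2 = 6.5
y_2 = 8.5
r_2 = 2
h_2 = 4.5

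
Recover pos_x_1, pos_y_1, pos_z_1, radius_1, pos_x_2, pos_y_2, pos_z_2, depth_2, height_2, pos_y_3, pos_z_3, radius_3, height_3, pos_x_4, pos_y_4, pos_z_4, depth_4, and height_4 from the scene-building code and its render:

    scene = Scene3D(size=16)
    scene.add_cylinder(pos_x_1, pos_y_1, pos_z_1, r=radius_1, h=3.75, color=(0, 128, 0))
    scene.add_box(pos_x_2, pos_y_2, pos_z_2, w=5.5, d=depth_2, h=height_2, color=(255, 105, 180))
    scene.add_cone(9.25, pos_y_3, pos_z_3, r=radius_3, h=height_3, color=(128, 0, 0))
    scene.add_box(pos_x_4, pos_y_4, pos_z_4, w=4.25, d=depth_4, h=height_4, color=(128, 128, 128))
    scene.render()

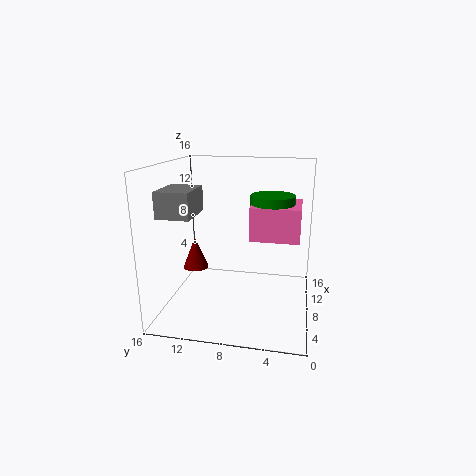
pos_x_1 = 10.25
pos_y_1 = 4.5
pos_z_1 = 8.75
radius_1 = 2.5
pos_x_2 = 7.75
pos_y_2 = 1.25
pos_z_2 = 7.75
depth_2 = 5.5
height_2 = 3.75
pos_y_3 = 13.5
pos_z_3 = 3.5
radius_3 = 1.5
height_3 = 3.75
pos_x_4 = 1
pos_y_4 = 11
pos_z_4 = 11.75
depth_4 = 3.25
height_4 = 2.5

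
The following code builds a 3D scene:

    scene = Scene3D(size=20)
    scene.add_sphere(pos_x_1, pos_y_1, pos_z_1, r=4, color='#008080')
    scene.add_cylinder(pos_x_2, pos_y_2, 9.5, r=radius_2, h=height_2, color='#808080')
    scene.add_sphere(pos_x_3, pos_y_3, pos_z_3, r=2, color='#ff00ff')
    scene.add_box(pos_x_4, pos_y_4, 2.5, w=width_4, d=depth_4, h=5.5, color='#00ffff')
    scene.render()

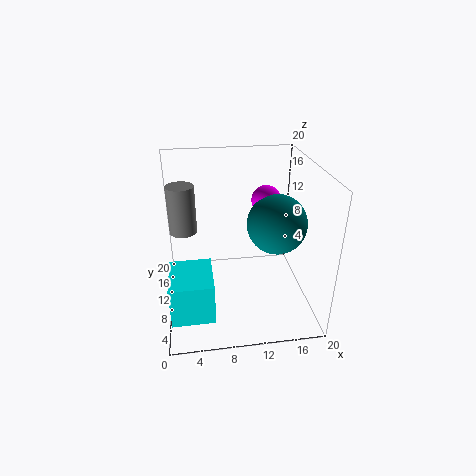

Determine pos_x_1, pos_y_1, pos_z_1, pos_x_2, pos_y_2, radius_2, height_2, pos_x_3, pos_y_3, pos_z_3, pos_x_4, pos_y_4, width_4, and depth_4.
pos_x_1 = 15, pos_y_1 = 8.5, pos_z_1 = 12.5, pos_x_2 = 2.5, pos_y_2 = 14, radius_2 = 2, height_2 = 7, pos_x_3 = 14, pos_y_3 = 11, pos_z_3 = 15, pos_x_4 = 0.5, pos_y_4 = 2, width_4 = 5.5, depth_4 = 6.5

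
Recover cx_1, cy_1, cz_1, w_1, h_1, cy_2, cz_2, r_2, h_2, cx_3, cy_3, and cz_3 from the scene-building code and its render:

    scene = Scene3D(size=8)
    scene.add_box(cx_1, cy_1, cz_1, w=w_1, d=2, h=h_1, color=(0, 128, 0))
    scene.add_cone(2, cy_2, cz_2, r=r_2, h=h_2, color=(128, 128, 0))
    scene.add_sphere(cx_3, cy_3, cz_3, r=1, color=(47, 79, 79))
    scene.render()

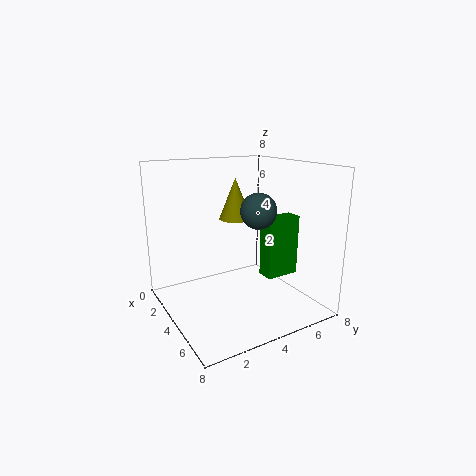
cx_1 = 4, cy_1 = 5.5, cz_1 = 1.5, w_1 = 1, h_1 = 3.5, cy_2 = 5, cz_2 = 4.5, r_2 = 1, h_2 = 2.5, cx_3 = 4.5, cy_3 = 5, cz_3 = 5.5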